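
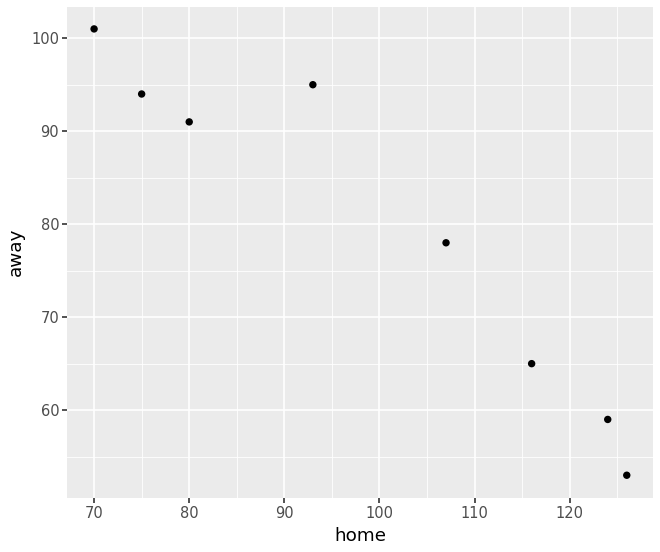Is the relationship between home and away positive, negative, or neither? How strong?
negative, strong

Points are negatively correlated; strong (|r| ≈ 1.0).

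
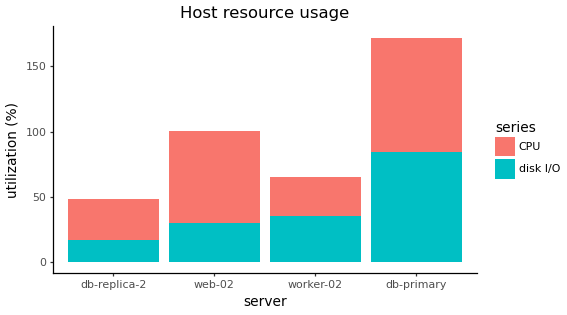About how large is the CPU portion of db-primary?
CPU top ≈ 180, bottom ≈ 80; segment ≈ 100.

≈ 100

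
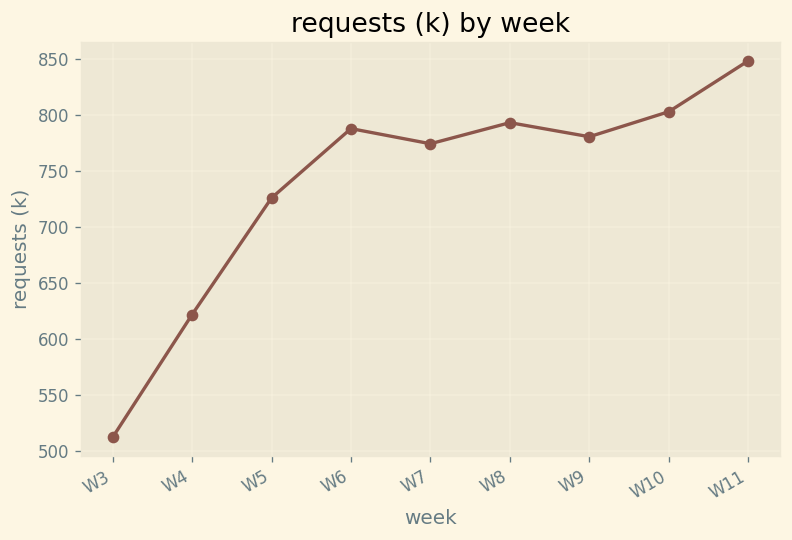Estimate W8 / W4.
≈ 1.33×

W8 ≈ 800, W4 ≈ 600; 800/600 ≈ 1.33.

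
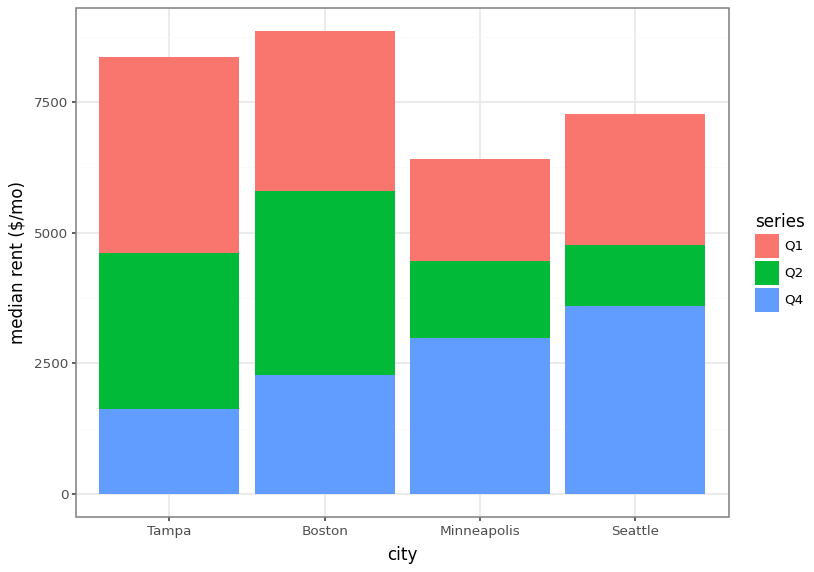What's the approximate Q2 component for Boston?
≈ 4000

Q2 top ≈ 6000, bottom ≈ 2000; segment ≈ 4000.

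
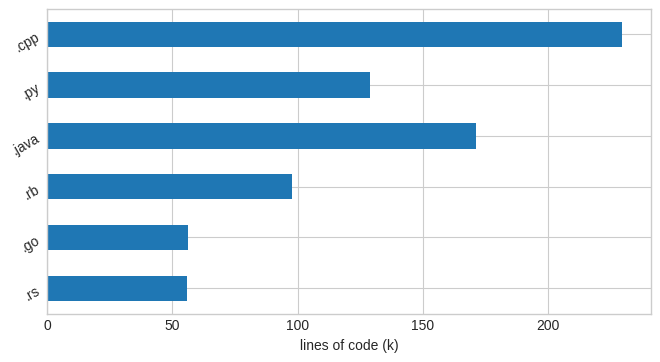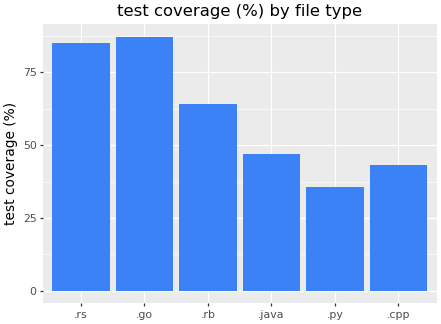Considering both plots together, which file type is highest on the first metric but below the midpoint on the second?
Chart 2 median test coverage (%) ≈ 60; below-median file types: .java, .py, .cpp. Among those, .cpp has the highest lines of code (k) (≈ 225).

.cpp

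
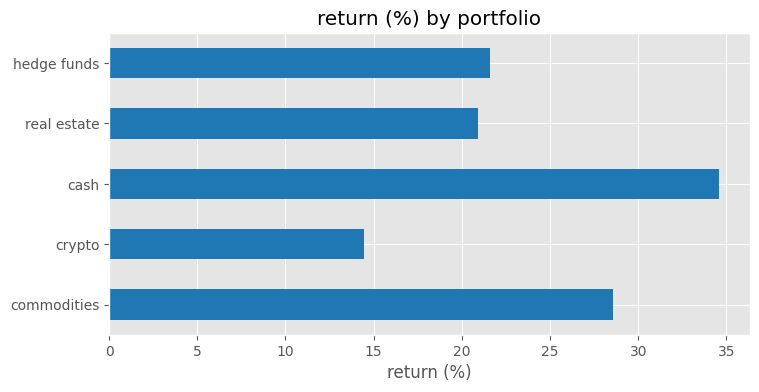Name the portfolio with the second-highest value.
commodities

Top 3: cash ≈ 35, commodities ≈ 30, hedge funds ≈ 20.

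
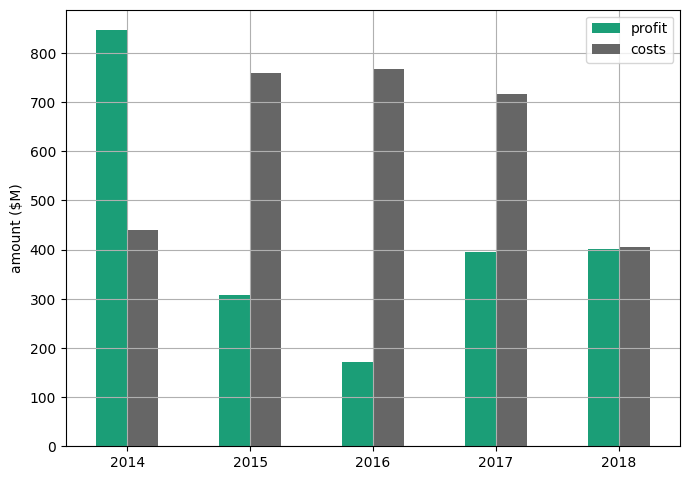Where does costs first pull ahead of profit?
2014: costs ≈ 400 vs profit ≈ 800 (not yet); 2015: costs ≈ 800 vs profit ≈ 300 (first crossover).

2015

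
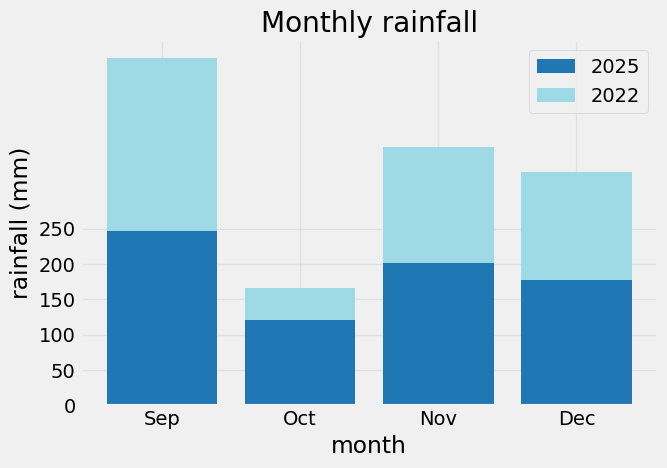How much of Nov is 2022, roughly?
≈ 150

2022 top ≈ 350, bottom ≈ 200; segment ≈ 150.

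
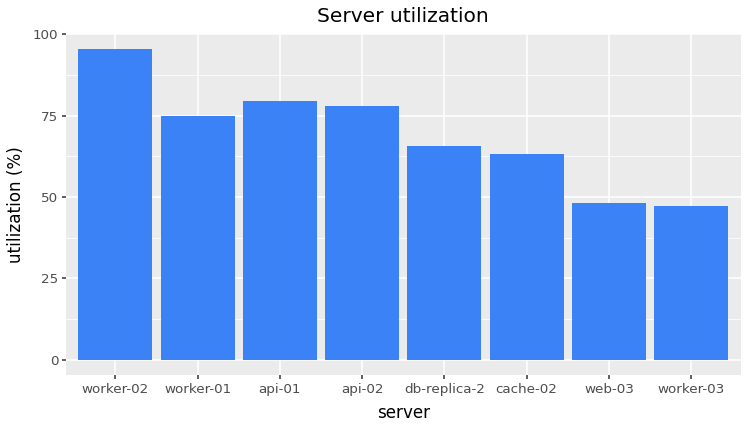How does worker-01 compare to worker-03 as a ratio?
worker-01 ≈ 70, worker-03 ≈ 50; 70/50 ≈ 1.4.

≈ 1.4×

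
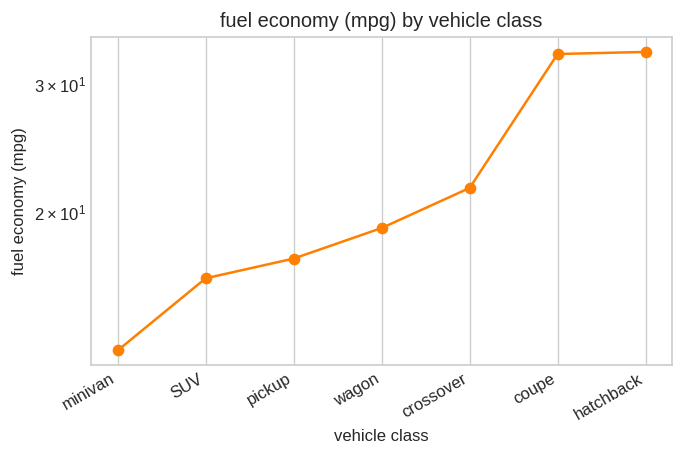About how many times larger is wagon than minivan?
wagon ≈ 18, minivan ≈ 12; 18/12 ≈ 1.5.

≈ 1.5×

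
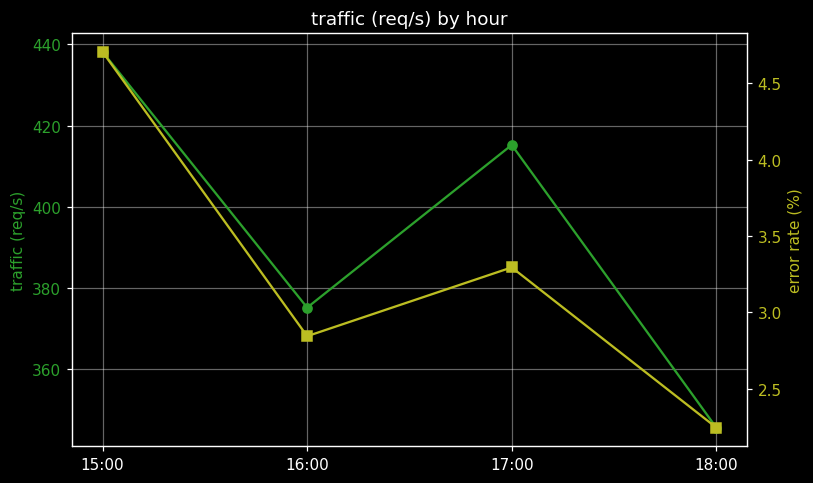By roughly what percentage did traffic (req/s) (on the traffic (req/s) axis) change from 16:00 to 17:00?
≈ +10.5%

16:00 ≈ 380, 17:00 ≈ 420; (420 − 380) / 380 ≈ +10.5%.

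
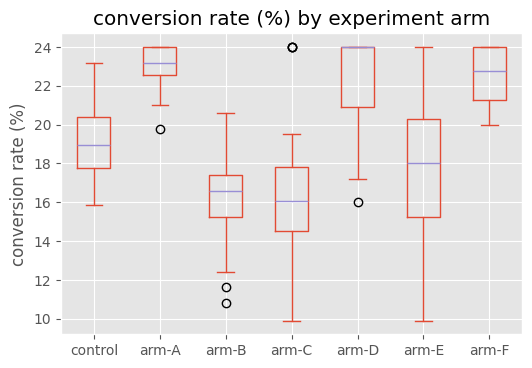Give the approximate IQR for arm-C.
≈ 3

Q3 ≈ 18, Q1 ≈ 15; IQR ≈ 3.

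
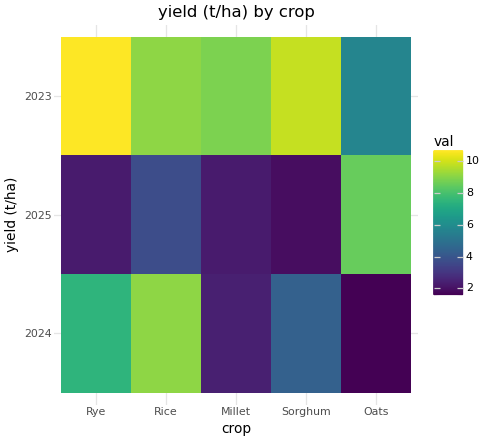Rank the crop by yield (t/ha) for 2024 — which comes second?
Top 3 for 2024: Rice ≈ 9, Rye ≈ 7, Sorghum ≈ 4.

Rye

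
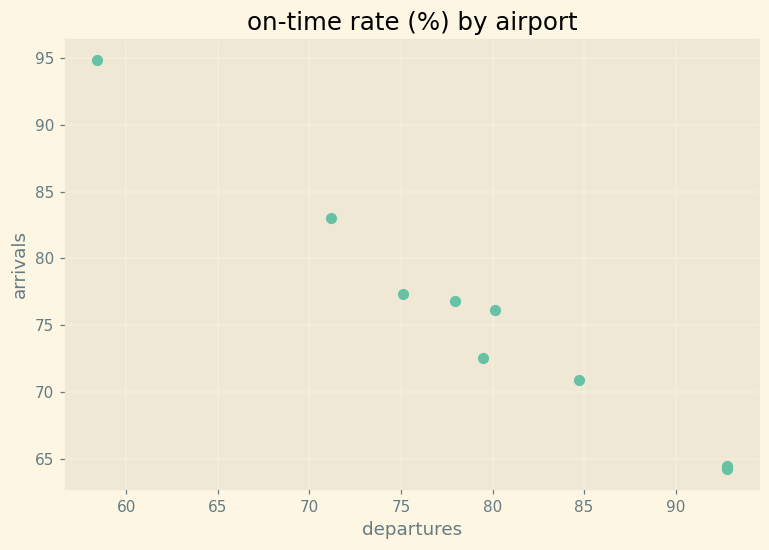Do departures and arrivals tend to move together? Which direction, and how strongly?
negative, strong

Points are negatively correlated; strong (|r| ≈ 1.0).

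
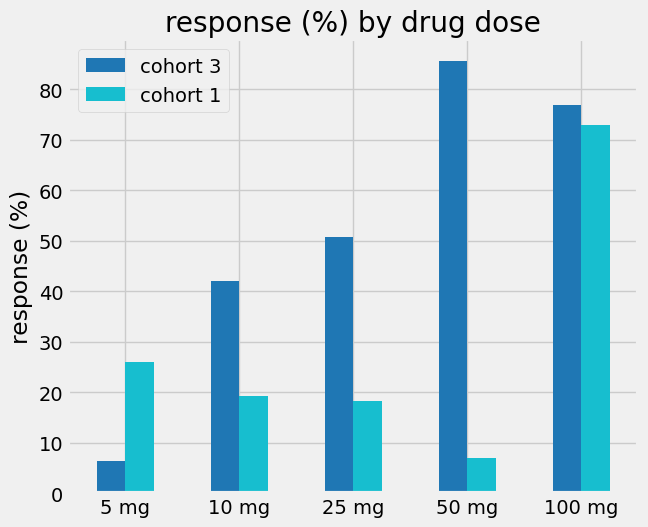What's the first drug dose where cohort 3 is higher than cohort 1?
10 mg

5 mg: cohort 3 ≈ 10 vs cohort 1 ≈ 30 (not yet); 10 mg: cohort 3 ≈ 40 vs cohort 1 ≈ 20 (first crossover).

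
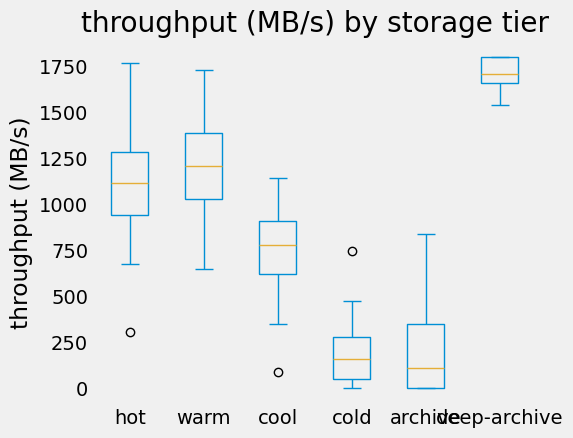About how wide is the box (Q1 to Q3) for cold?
Q3 ≈ 200, Q1 ≈ 0; IQR ≈ 200.

≈ 200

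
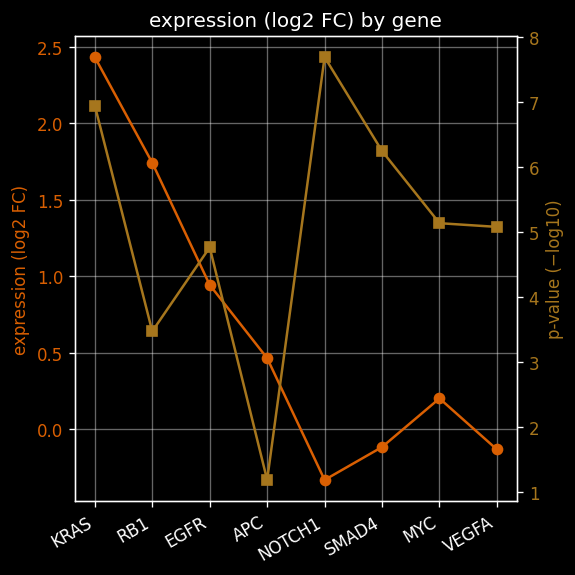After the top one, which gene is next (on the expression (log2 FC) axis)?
Top 3 (on the expression (log2 FC) axis): KRAS ≈ 2.5, RB1 ≈ 1.5, EGFR ≈ 1.0.

RB1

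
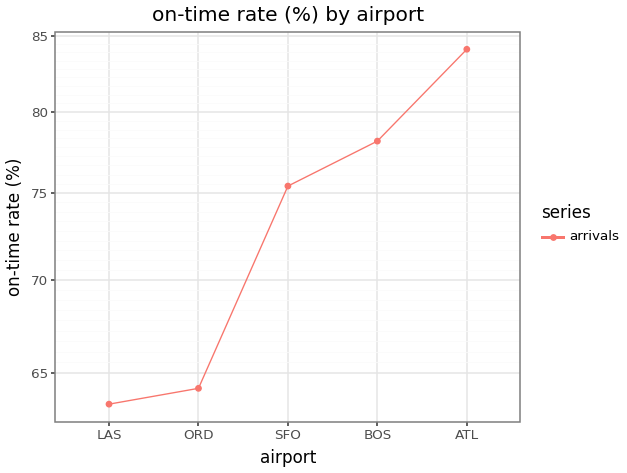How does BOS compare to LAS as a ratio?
≈ 1.22×

BOS ≈ 78, LAS ≈ 64; 78/64 ≈ 1.22.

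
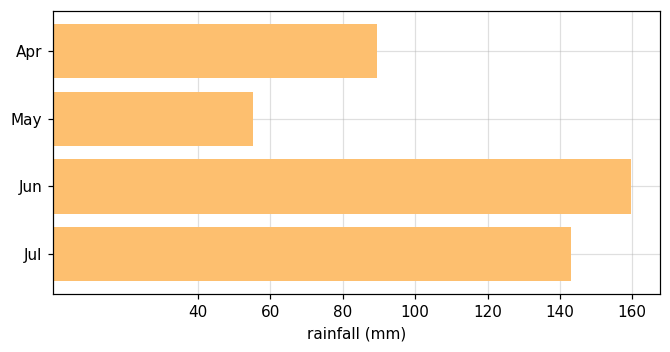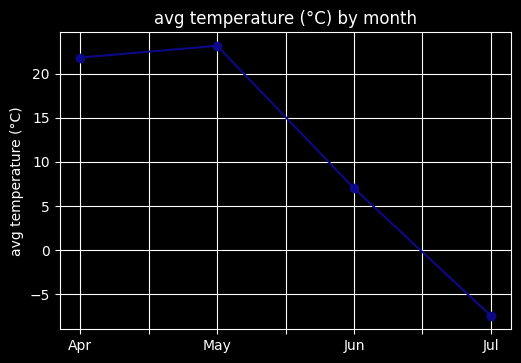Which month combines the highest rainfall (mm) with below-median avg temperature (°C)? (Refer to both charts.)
Jun

Chart 2 median avg temperature (°C) ≈ 15; below-median months: Jun, Jul. Among those, Jun has the highest rainfall (mm) (≈ 160).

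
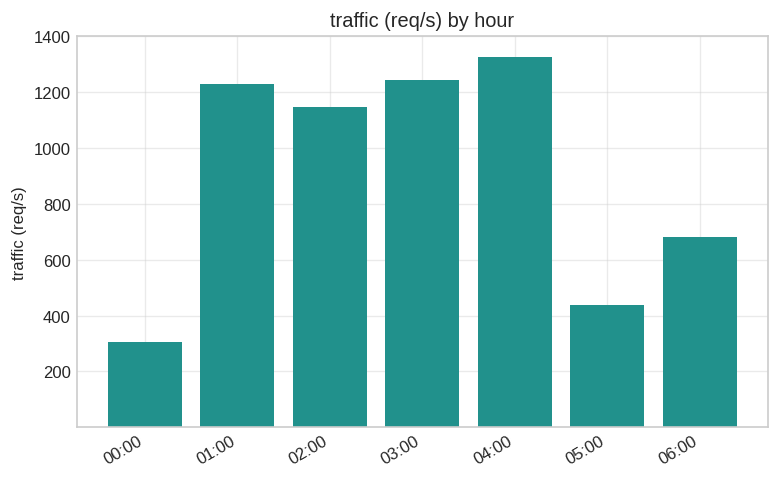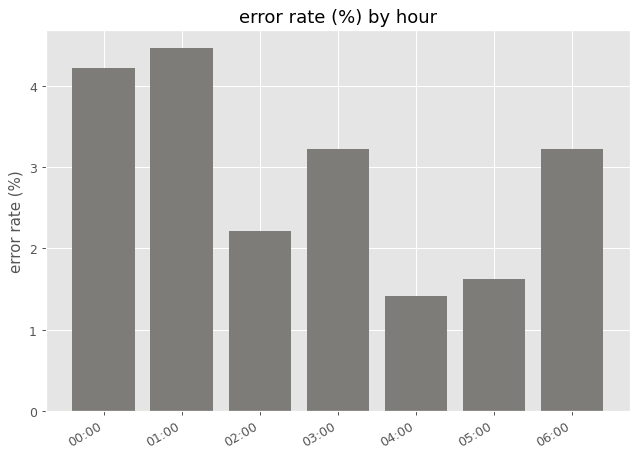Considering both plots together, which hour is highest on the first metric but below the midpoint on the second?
04:00

Chart 2 median error rate (%) ≈ 3; below-median hours: 02:00, 04:00, 05:00. Among those, 04:00 has the highest traffic (req/s) (≈ 1400).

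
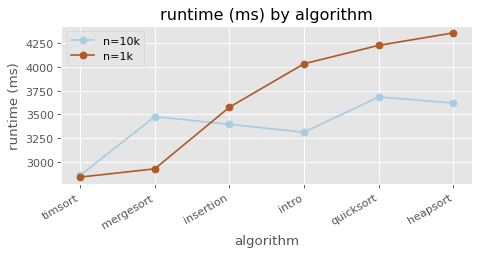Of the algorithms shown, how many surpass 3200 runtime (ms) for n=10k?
Above 3200: mergesort, insertion, intro, quicksort, heapsort.

5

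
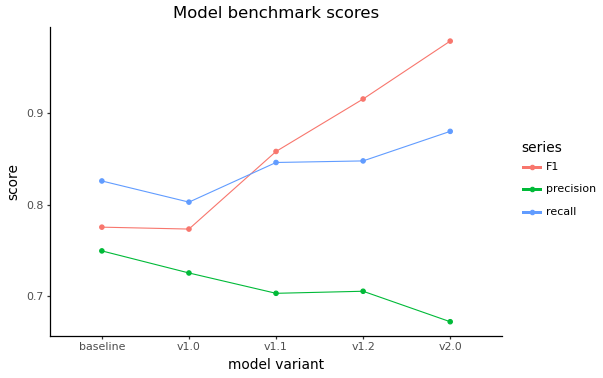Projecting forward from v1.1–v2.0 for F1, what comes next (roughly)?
Last three: 0.85, 0.90, 1.00 → slope ≈ 0.075/step → next ≈ 1.075.

≈ 1.075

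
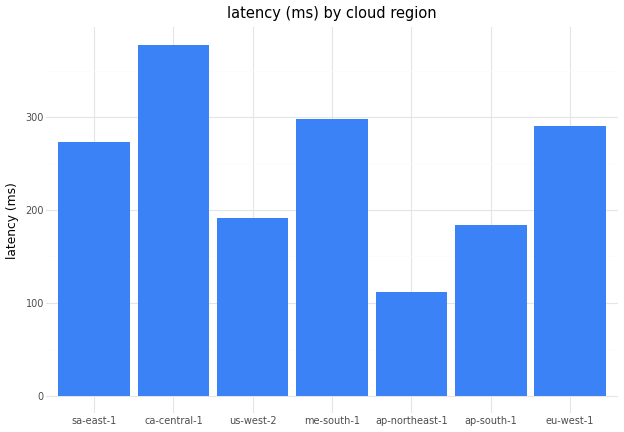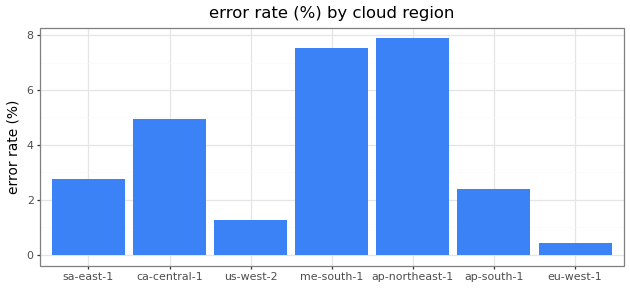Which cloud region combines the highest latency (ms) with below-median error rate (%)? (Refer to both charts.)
eu-west-1

Chart 2 median error rate (%) ≈ 3; below-median cloud regions: us-west-2, ap-south-1, eu-west-1. Among those, eu-west-1 has the highest latency (ms) (≈ 300).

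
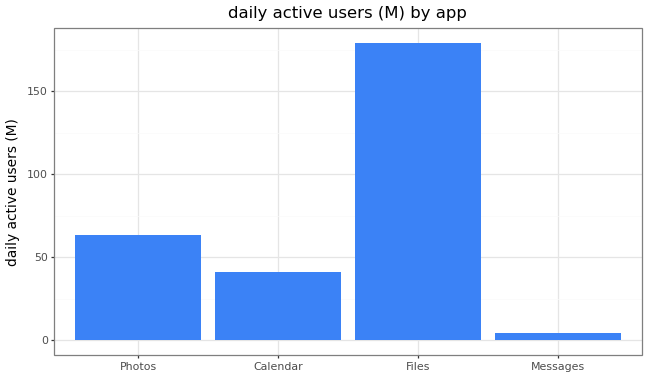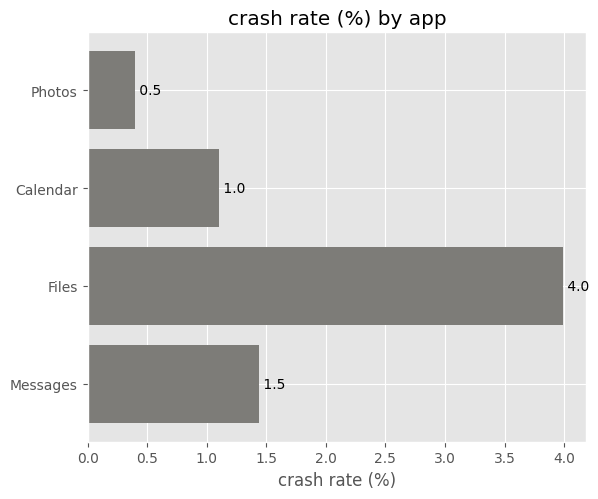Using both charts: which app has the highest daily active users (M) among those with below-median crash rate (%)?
Photos

Chart 2 median crash rate (%) ≈ 1.5; below-median apps: Photos, Calendar. Among those, Photos has the highest daily active users (M) (≈ 60).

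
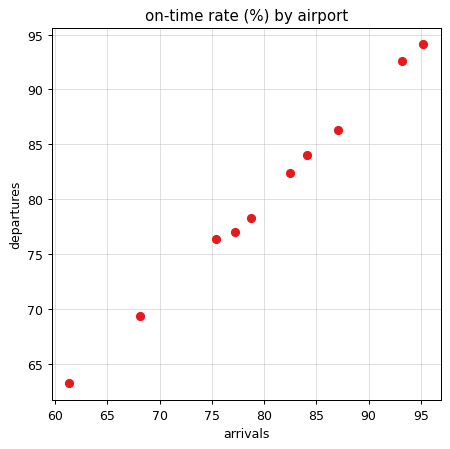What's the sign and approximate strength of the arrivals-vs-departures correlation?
positive, strong

Points are positively correlated; strong (|r| ≈ 1.0).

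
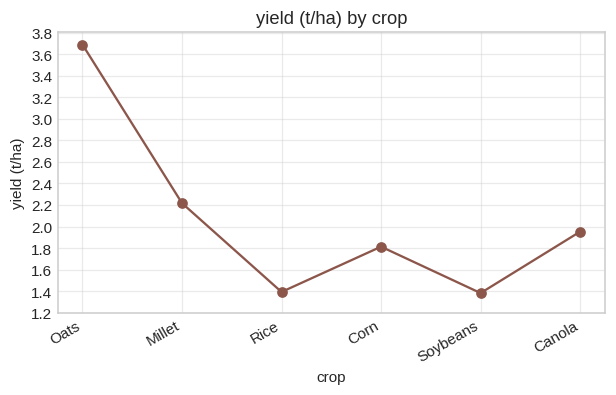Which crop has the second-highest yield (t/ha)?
Top 3: Oats ≈ 3.6, Millet ≈ 2.2, Canola ≈ 2.0.

Millet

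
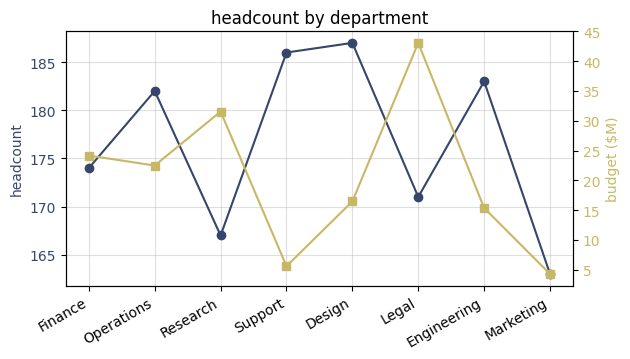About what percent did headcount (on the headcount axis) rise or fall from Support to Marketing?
Support ≈ 186, Marketing ≈ 164; (164 − 186) / 186 ≈ -11.8%.

≈ -11.8%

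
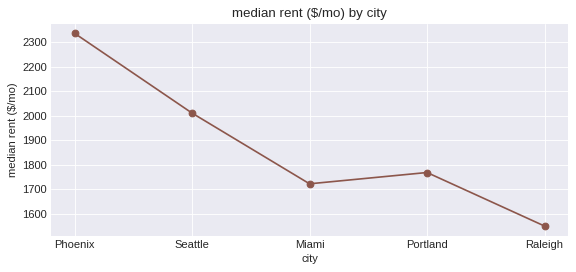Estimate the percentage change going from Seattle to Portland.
Seattle ≈ 2000, Portland ≈ 1800; (1800 − 2000) / 2000 ≈ -10%.

≈ -10%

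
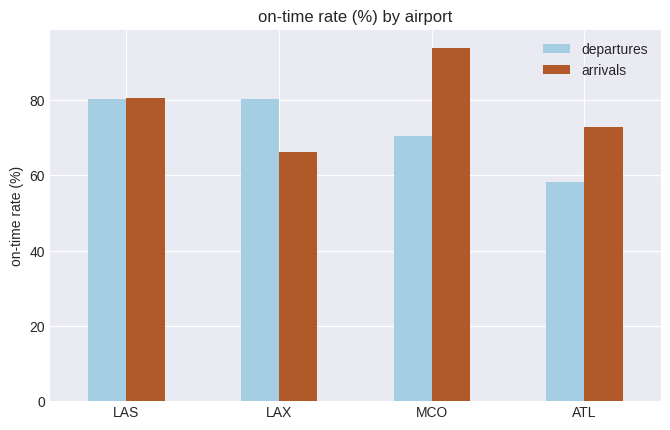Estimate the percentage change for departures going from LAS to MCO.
≈ -12.5%

LAS ≈ 80, MCO ≈ 70; (70 − 80) / 80 ≈ -12.5%.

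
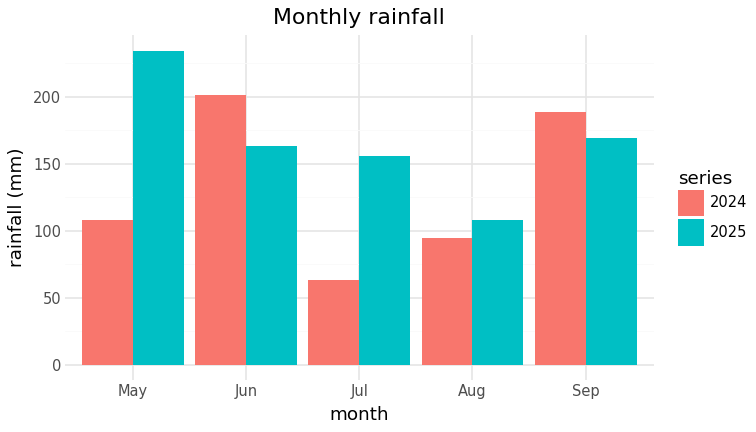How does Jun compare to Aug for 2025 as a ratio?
≈ 1.6×

Jun ≈ 160, Aug ≈ 100; 160/100 ≈ 1.6.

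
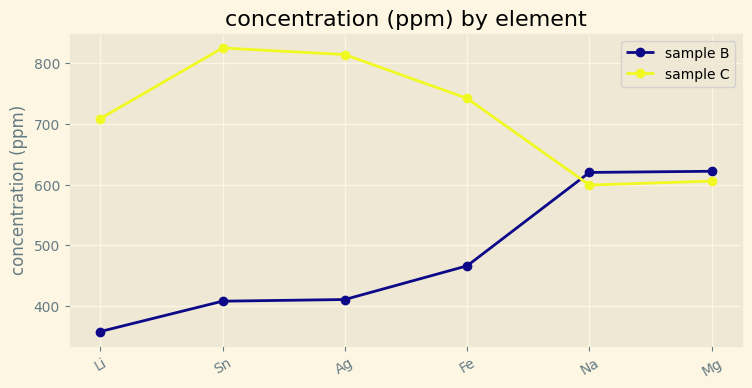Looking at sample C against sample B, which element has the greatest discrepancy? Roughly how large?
Sn: sample C ≈ 850, sample B ≈ 400 → gap ≈ 450. Next-largest (Ag) is only ≈ 400.

Sn, ≈ 450 ppm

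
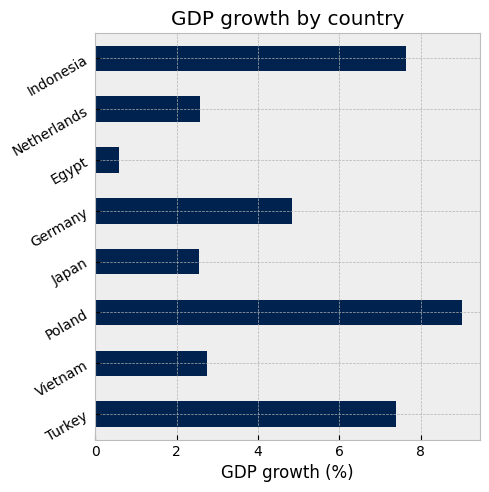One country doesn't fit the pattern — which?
Poland ≈ 9; the rest sit between ≈ 1 and ≈ 8.

Poland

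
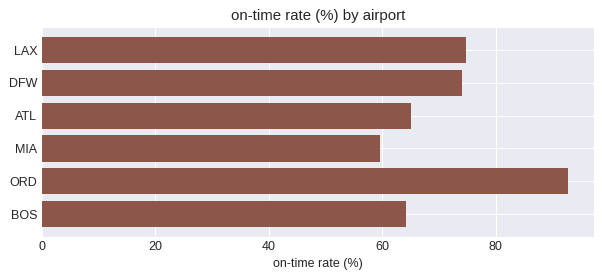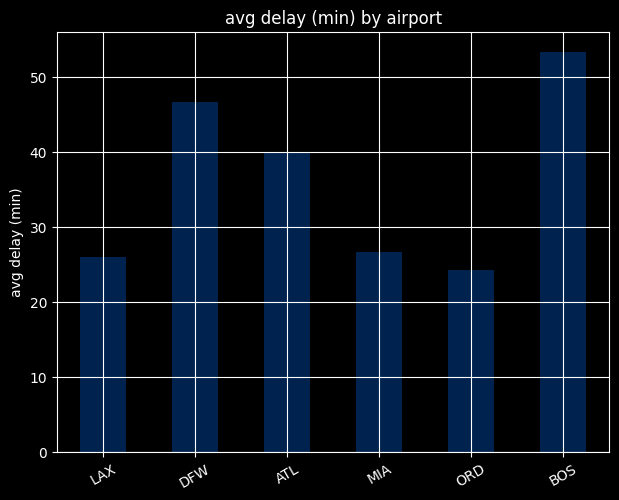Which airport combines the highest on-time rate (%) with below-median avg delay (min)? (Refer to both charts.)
Chart 2 median avg delay (min) ≈ 35; below-median airports: LAX, MIA, ORD. Among those, ORD has the highest on-time rate (%) (≈ 90).

ORD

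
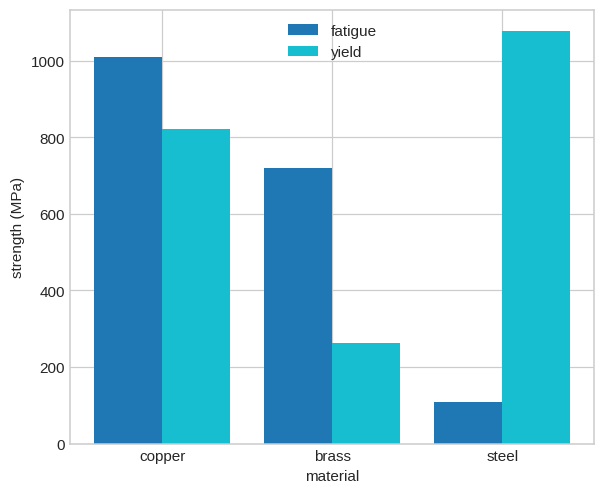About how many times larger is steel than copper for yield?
steel ≈ 1100, copper ≈ 800; 1100/800 ≈ 1.38.

≈ 1.38×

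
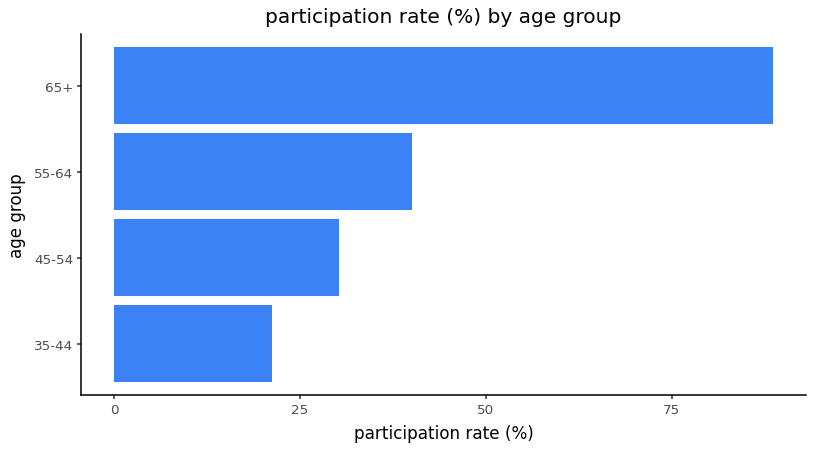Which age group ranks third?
45-54

Top 4: 65+ ≈ 90, 55-64 ≈ 40, 45-54 ≈ 30, 35-44 ≈ 20.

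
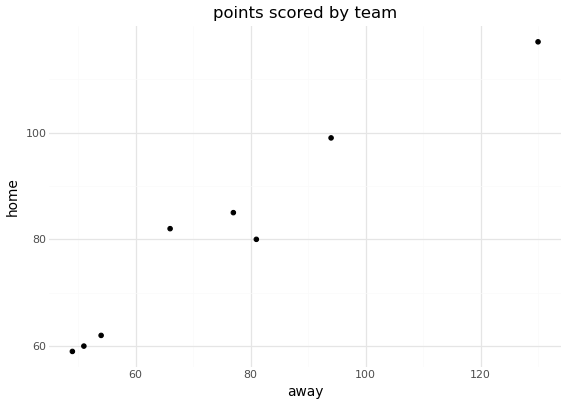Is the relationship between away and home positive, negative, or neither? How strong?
Points are positively correlated; strong (|r| ≈ 1.0).

positive, strong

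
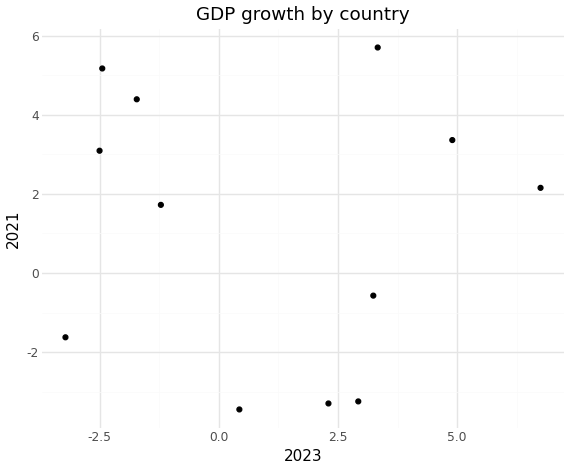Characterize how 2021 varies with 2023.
Points are roughly uncorrelated; weak (|r| ≈ 0.1).

no clear correlation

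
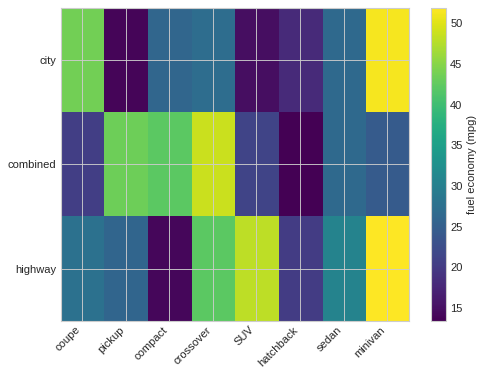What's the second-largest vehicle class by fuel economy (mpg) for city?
coupe

Top 3 for city: minivan ≈ 50, coupe ≈ 45, crossover ≈ 25.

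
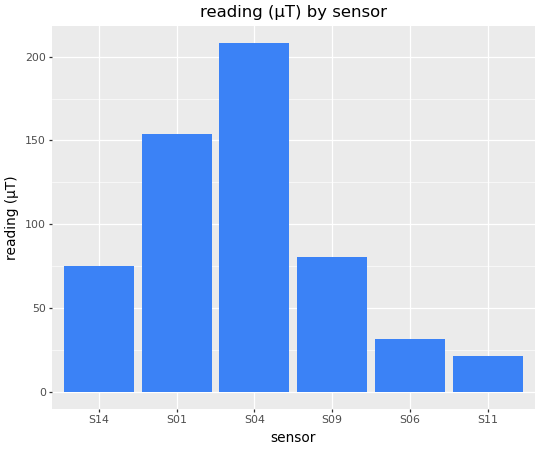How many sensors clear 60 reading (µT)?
Above 60: S14, S01, S04, S09.

4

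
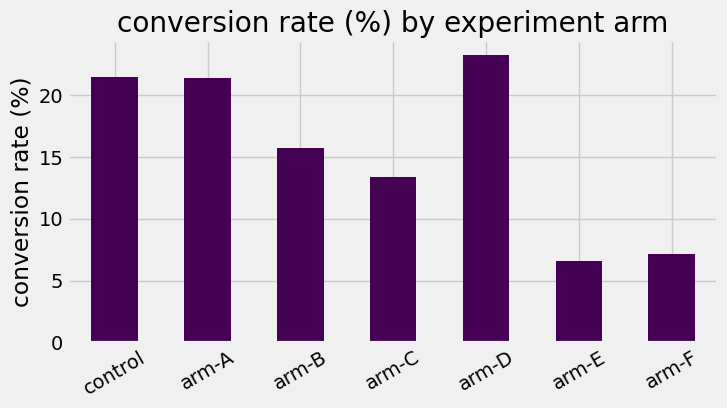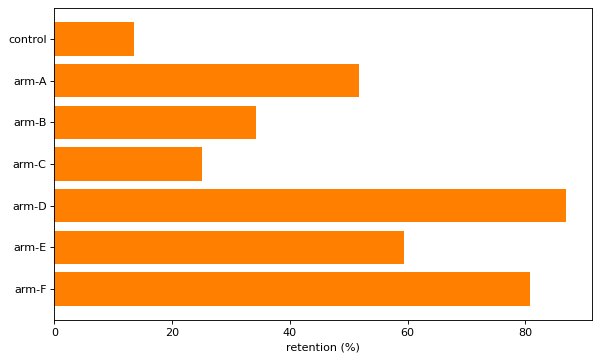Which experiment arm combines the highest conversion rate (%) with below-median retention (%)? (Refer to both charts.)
control

Chart 2 median retention (%) ≈ 50; below-median experiment arms: control, arm-B, arm-C. Among those, control has the highest conversion rate (%) (≈ 20).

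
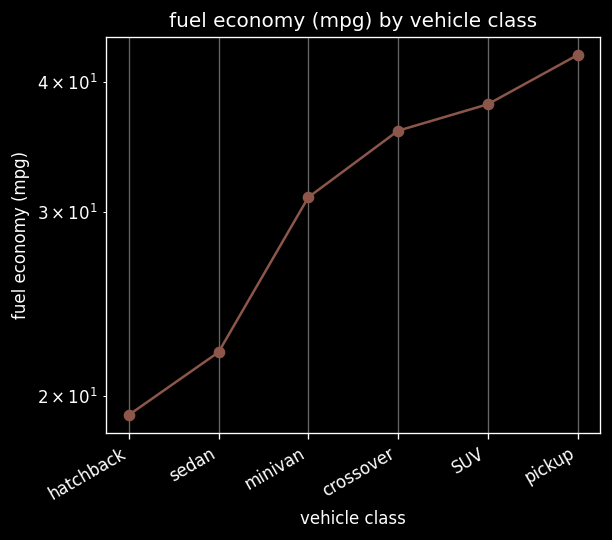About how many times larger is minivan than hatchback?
≈ 1.6×

minivan ≈ 32, hatchback ≈ 20; 32/20 ≈ 1.6.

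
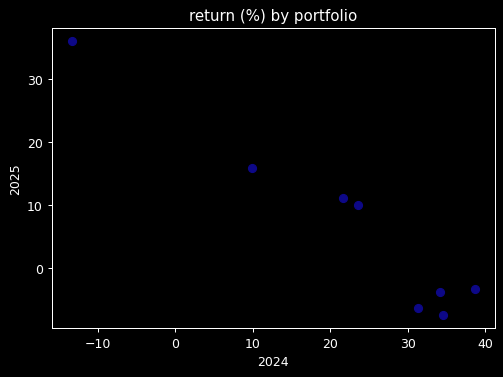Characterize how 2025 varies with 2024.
Points are negatively correlated; strong (|r| ≈ 1.0).

negative, strong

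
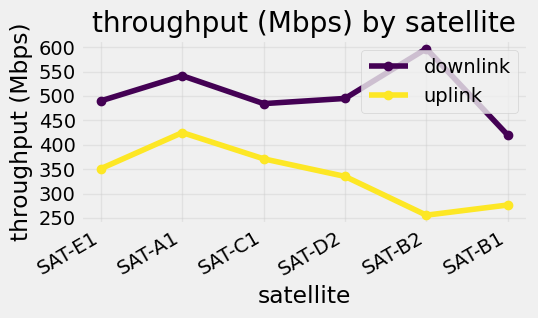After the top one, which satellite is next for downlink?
Top 3 for downlink: SAT-B2 ≈ 600, SAT-A1 ≈ 550, SAT-D2 ≈ 500.

SAT-A1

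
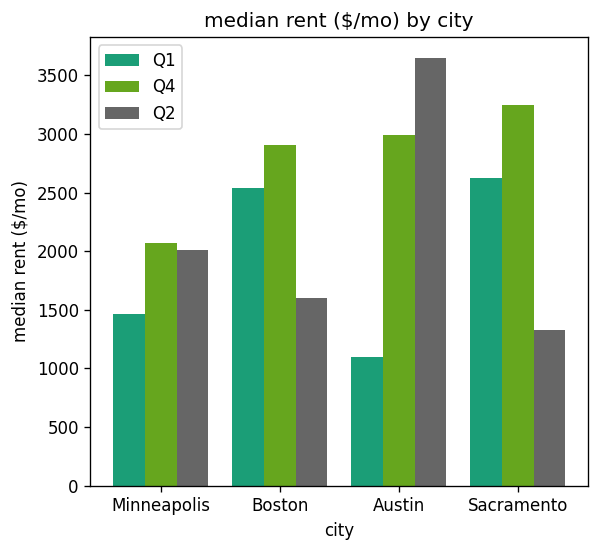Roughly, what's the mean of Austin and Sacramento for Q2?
≈ 2500

(3500 + 1500) / 2 ≈ 2500.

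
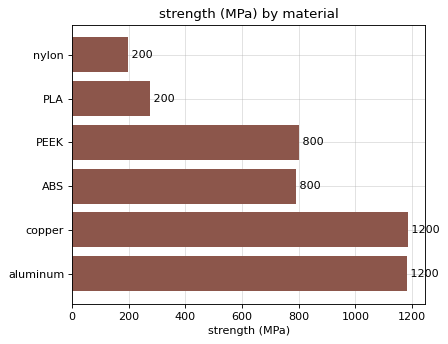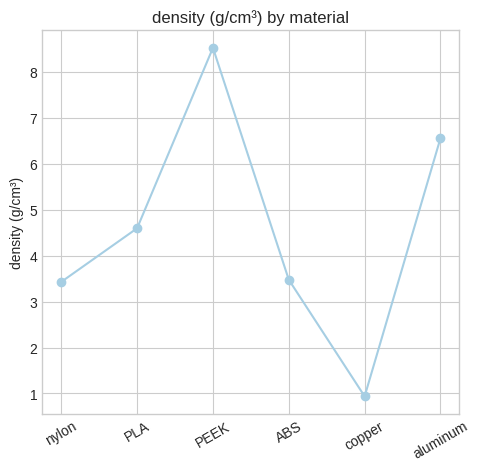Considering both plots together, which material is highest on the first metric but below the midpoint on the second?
Chart 2 median density (g/cm³) ≈ 4; below-median materials: nylon, ABS, copper. Among those, copper has the highest strength (MPa) (≈ 1200).

copper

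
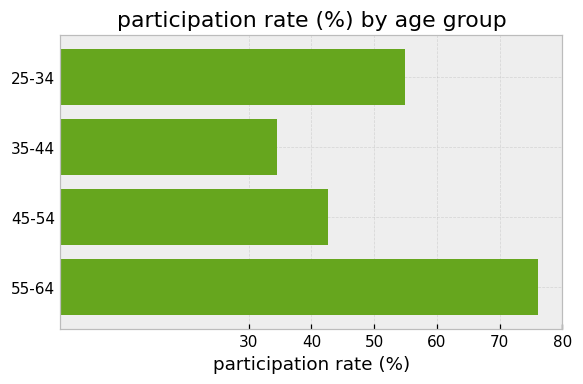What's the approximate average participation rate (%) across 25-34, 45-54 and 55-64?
≈ 57

(50 + 40 + 80) / 3 ≈ 57.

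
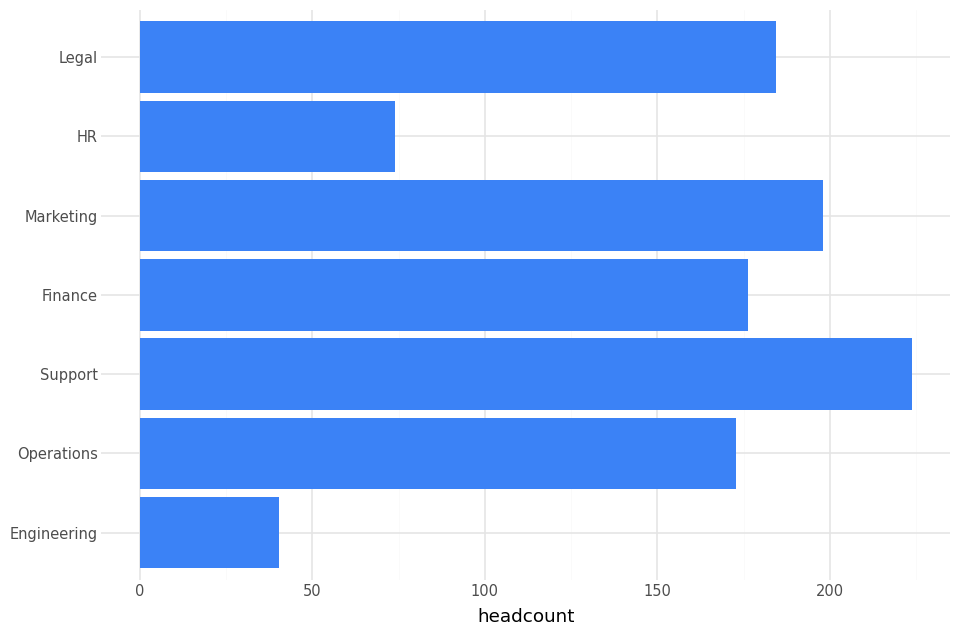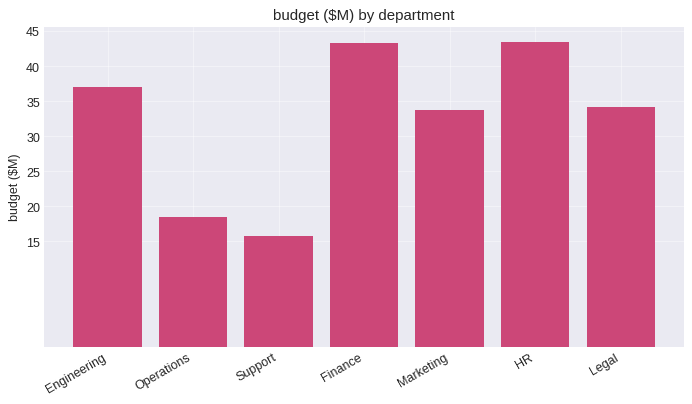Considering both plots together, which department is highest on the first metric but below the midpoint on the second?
Chart 2 median budget ($M) ≈ 35; below-median departments: Operations, Support, Marketing. Among those, Support has the highest headcount (≈ 225).

Support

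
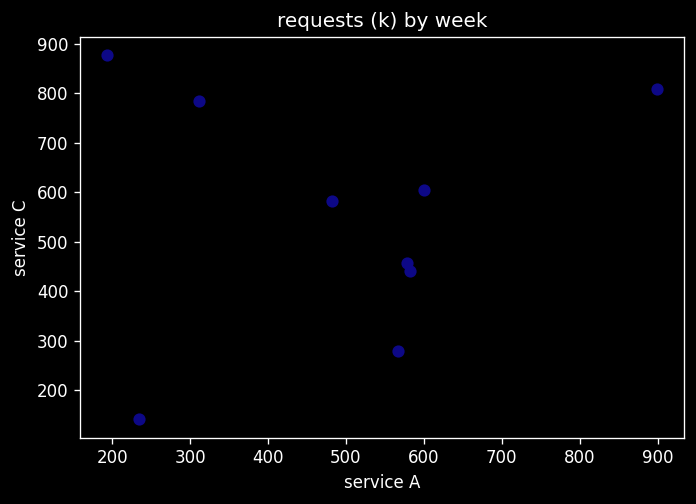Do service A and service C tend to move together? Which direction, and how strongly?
Points are roughly uncorrelated; weak (|r| ≈ 0.1).

no clear correlation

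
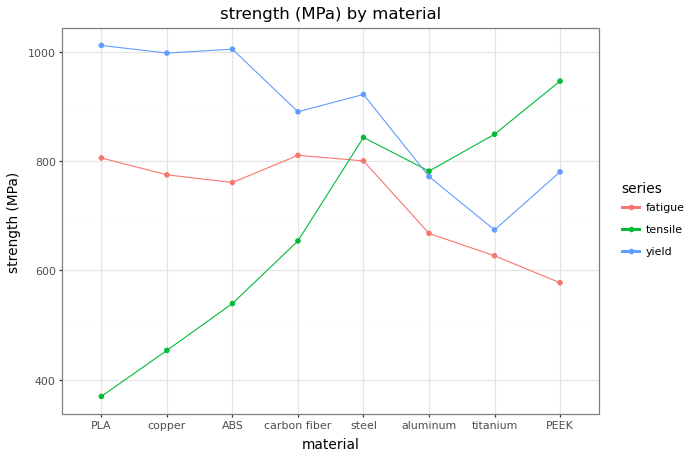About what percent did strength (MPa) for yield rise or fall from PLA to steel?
≈ -10%

PLA ≈ 1000, steel ≈ 900; (900 − 1000) / 1000 ≈ -10%.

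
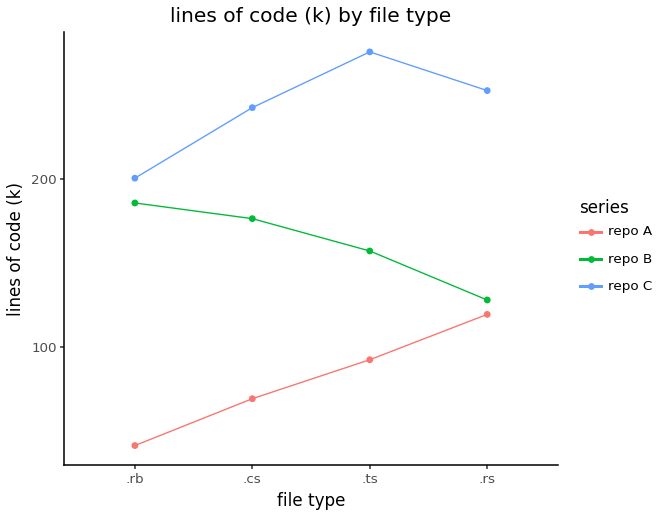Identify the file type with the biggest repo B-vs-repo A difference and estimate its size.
.rb: repo B ≈ 180, repo A ≈ 40 → gap ≈ 140. Next-largest (.cs) is only ≈ 120.

.rb, ≈ 140 k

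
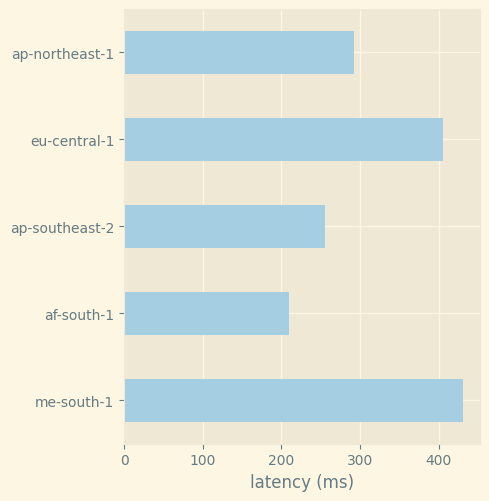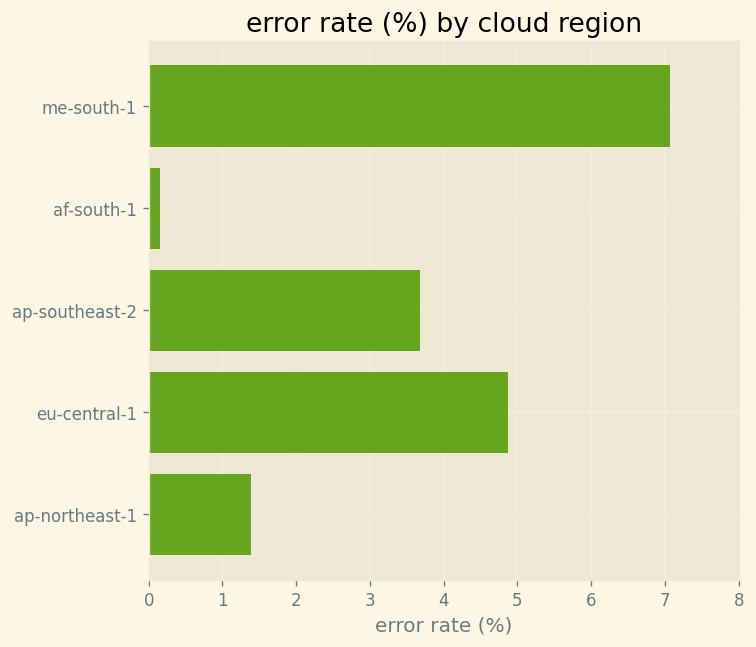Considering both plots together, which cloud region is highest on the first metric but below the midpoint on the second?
ap-northeast-1

Chart 2 median error rate (%) ≈ 4; below-median cloud regions: af-south-1, ap-northeast-1. Among those, ap-northeast-1 has the highest latency (ms) (≈ 300).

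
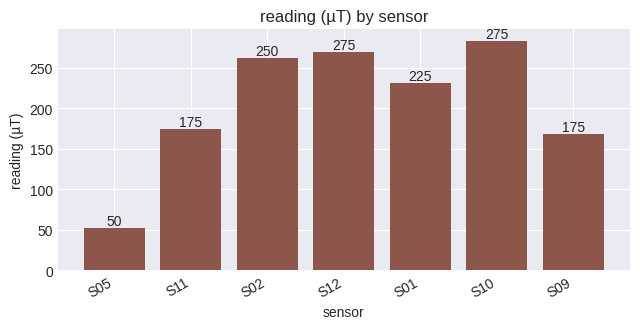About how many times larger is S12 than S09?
S12 ≈ 275, S09 ≈ 175; 275/175 ≈ 1.57.

≈ 1.57×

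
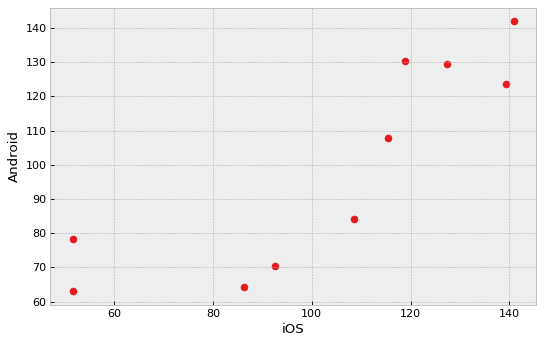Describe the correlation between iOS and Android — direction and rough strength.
Points are positively correlated; strong (|r| ≈ 0.9).

positive, strong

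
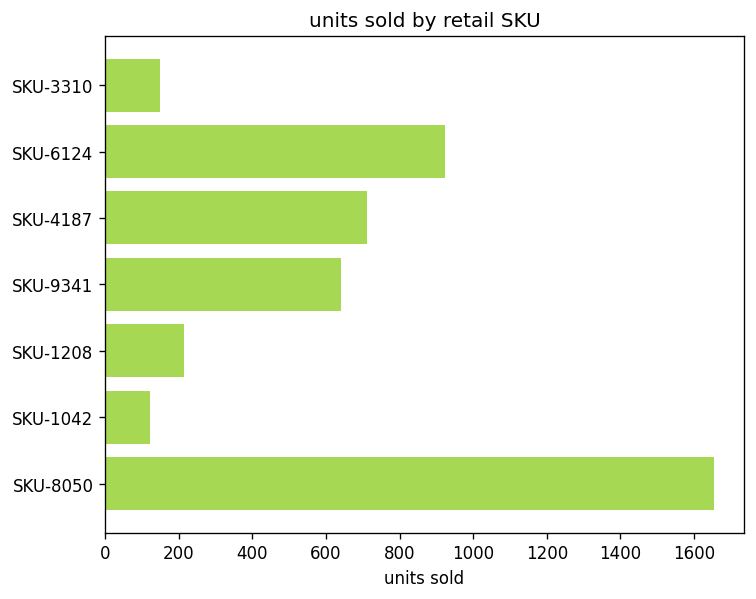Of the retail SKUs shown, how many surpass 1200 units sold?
Above 1200: SKU-8050.

1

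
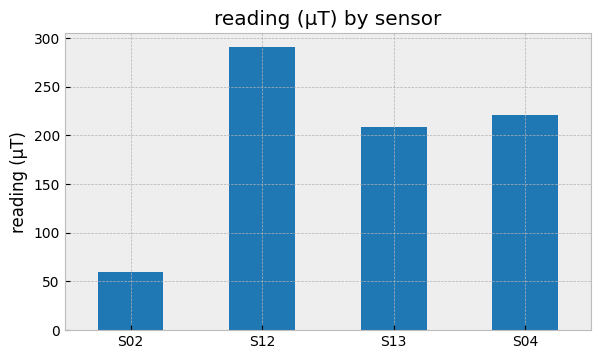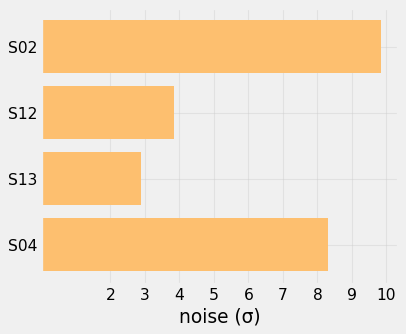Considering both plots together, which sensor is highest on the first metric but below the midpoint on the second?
S12

Chart 2 median noise (σ) ≈ 6; below-median sensors: S12, S13. Among those, S12 has the highest reading (µT) (≈ 300).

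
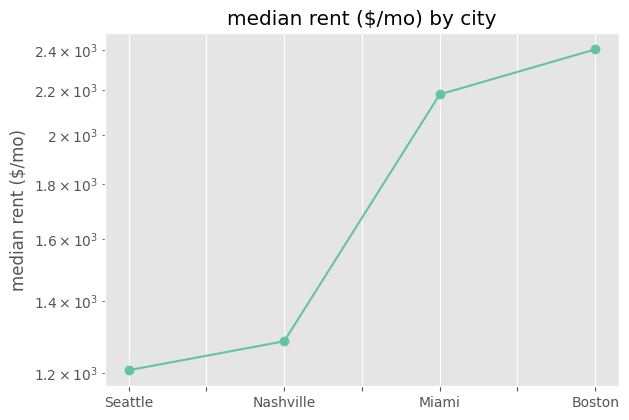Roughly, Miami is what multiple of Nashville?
Miami ≈ 2200, Nashville ≈ 1300; 2200/1300 ≈ 1.69.

≈ 1.69×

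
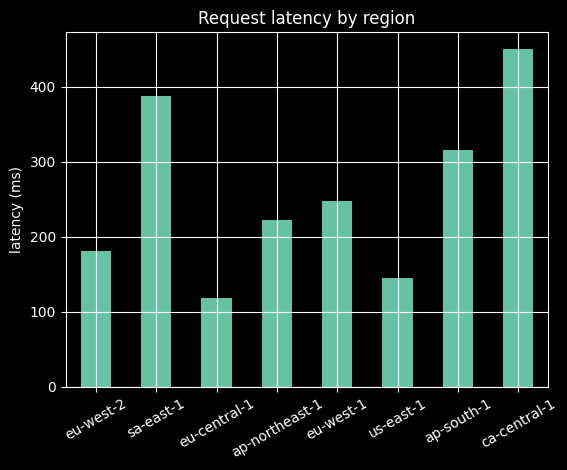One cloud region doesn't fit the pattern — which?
ca-central-1 ≈ 450; the rest sit between ≈ 100 and ≈ 400.

ca-central-1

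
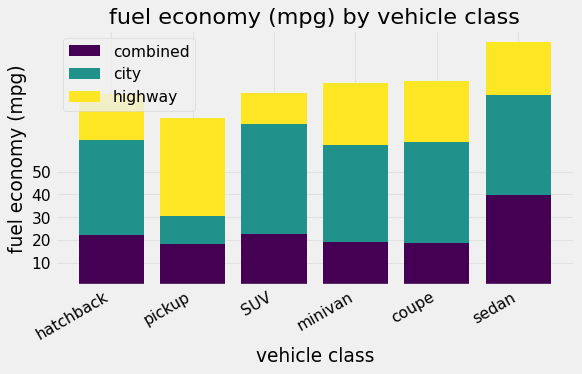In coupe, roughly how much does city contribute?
≈ 40

city top ≈ 60, bottom ≈ 20; segment ≈ 40.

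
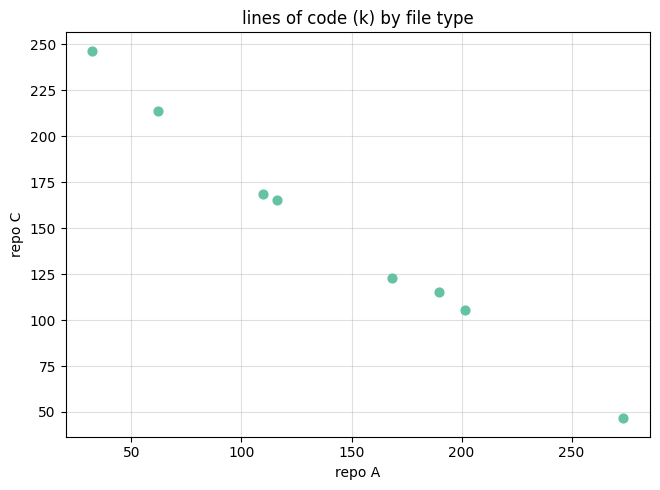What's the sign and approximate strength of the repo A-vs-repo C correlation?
Points are negatively correlated; strong (|r| ≈ 1.0).

negative, strong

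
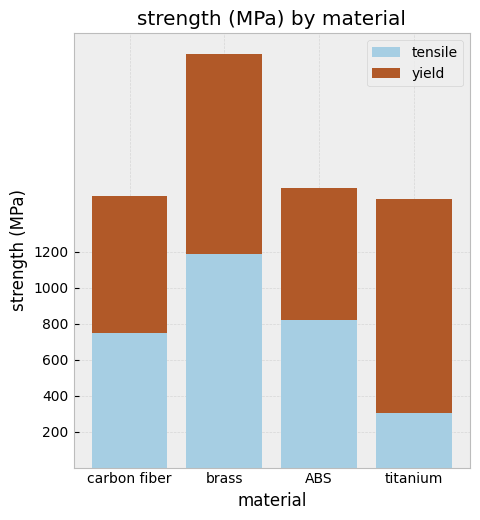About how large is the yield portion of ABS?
≈ 800

yield top ≈ 1600, bottom ≈ 800; segment ≈ 800.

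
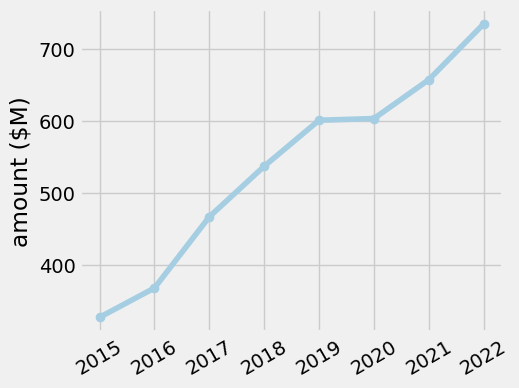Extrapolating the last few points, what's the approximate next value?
Last three: 600, 650, 750 → slope ≈ 75/step → next ≈ 825.

≈ 825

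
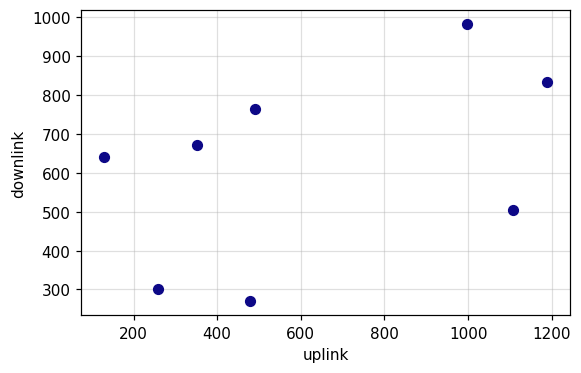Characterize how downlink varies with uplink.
Points are positively correlated; moderate (|r| ≈ 0.5).

positive, moderate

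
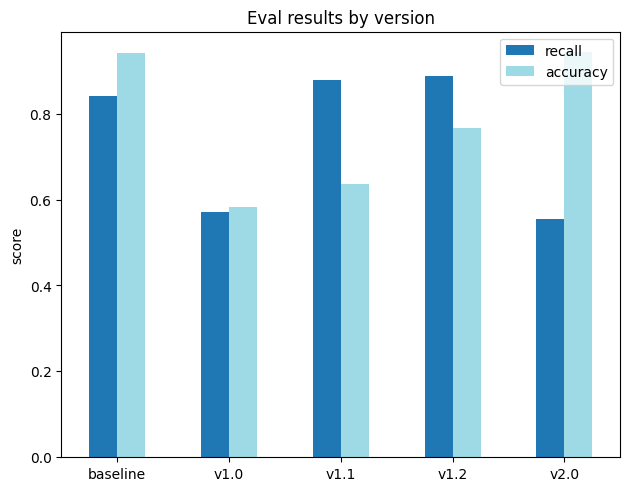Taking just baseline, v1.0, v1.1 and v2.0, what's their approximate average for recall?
(0.8 + 0.6 + 0.9 + 0.6) / 4 ≈ 0.73.

≈ 0.73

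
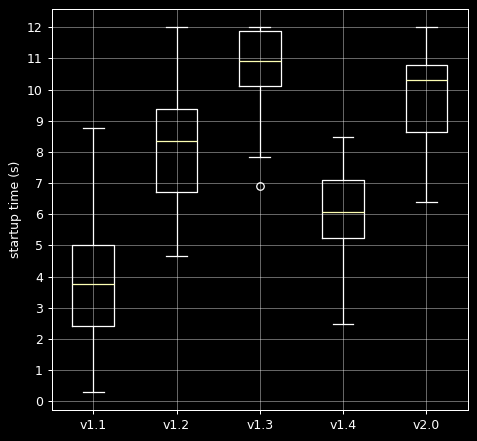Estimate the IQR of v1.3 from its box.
≈ 2

Q3 ≈ 12, Q1 ≈ 10; IQR ≈ 2.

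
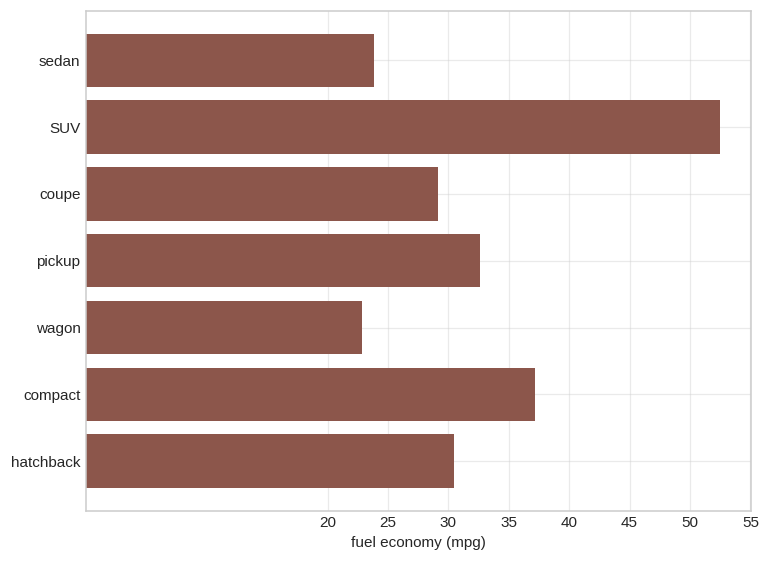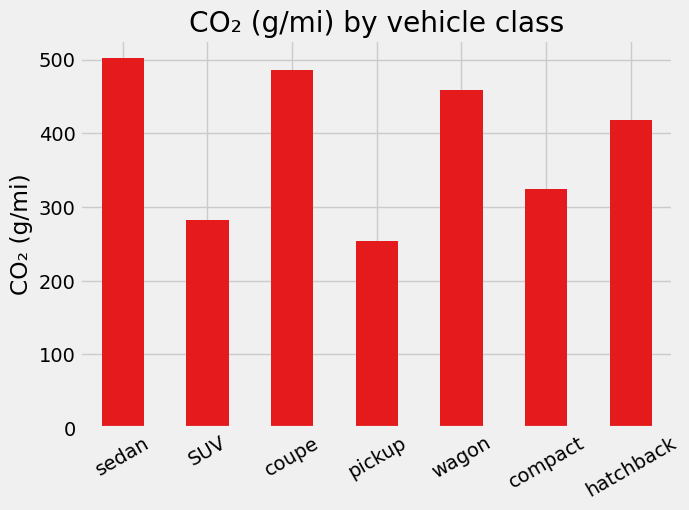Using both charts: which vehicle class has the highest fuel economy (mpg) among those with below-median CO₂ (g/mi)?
Chart 2 median CO₂ (g/mi) ≈ 400; below-median vehicle classes: SUV, pickup, compact. Among those, SUV has the highest fuel economy (mpg) (≈ 50).

SUV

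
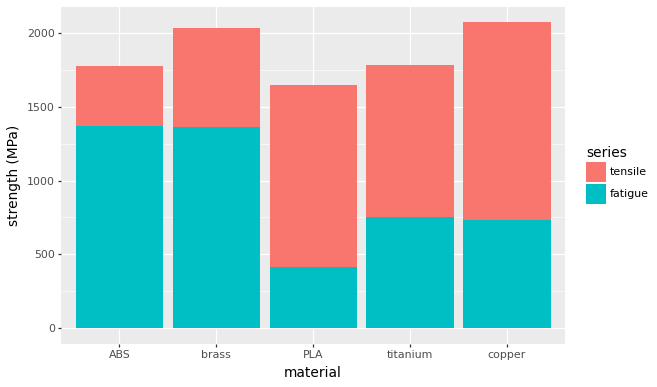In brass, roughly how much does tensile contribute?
≈ 600

tensile top ≈ 2000, bottom ≈ 1400; segment ≈ 600.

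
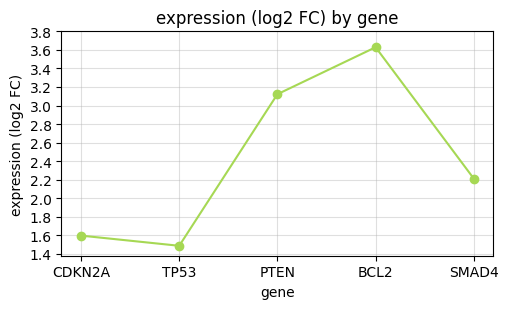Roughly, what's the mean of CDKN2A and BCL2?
≈ 2.6

(1.6 + 3.6) / 2 ≈ 2.6.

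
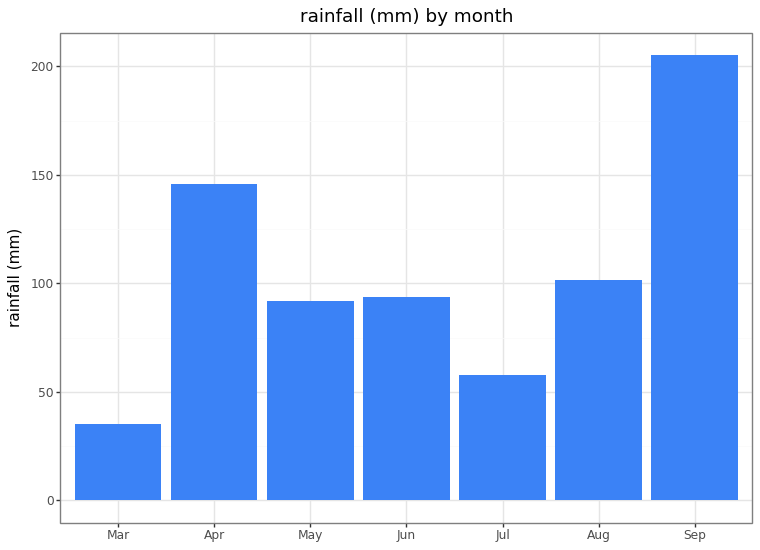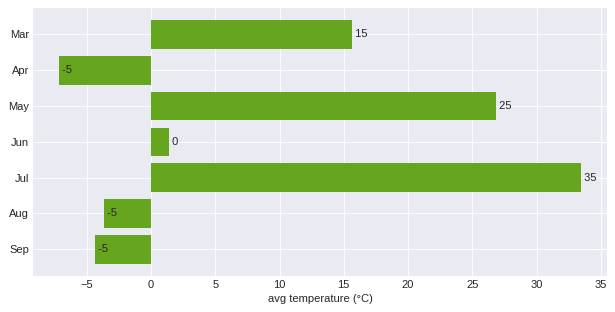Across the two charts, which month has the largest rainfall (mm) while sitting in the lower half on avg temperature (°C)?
Chart 2 median avg temperature (°C) ≈ 0; below-median months: Apr, Aug, Sep. Among those, Sep has the highest rainfall (mm) (≈ 200).

Sep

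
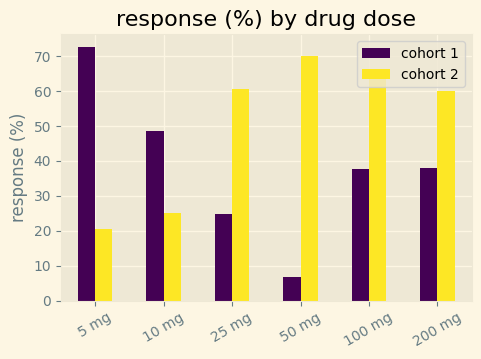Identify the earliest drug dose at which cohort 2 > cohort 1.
10 mg: cohort 2 ≈ 30 vs cohort 1 ≈ 50 (not yet); 25 mg: cohort 2 ≈ 60 vs cohort 1 ≈ 20 (first crossover).

25 mg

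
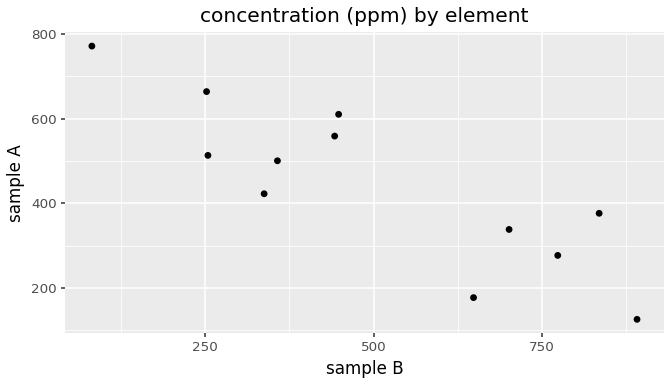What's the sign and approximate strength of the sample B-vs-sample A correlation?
Points are negatively correlated; strong (|r| ≈ 0.9).

negative, strong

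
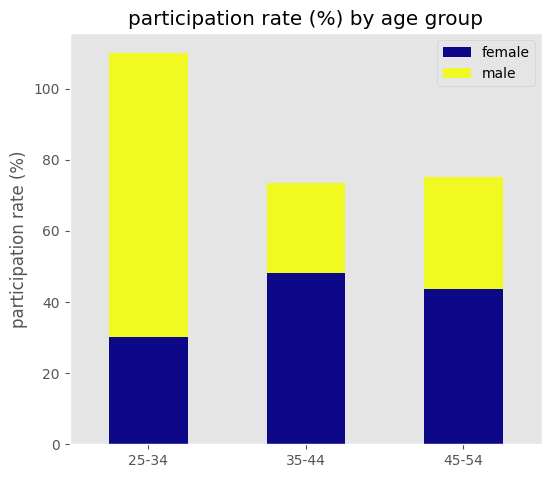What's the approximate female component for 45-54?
female top ≈ 40, bottom ≈ 0; segment ≈ 40.

≈ 40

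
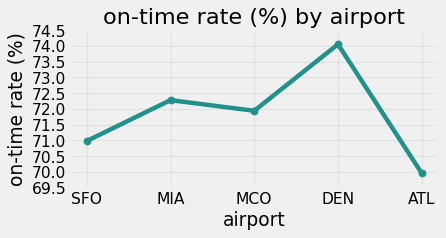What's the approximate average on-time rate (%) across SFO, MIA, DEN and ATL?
(71.0 + 72.5 + 74.0 + 70.0) / 4 ≈ 71.88.

≈ 71.88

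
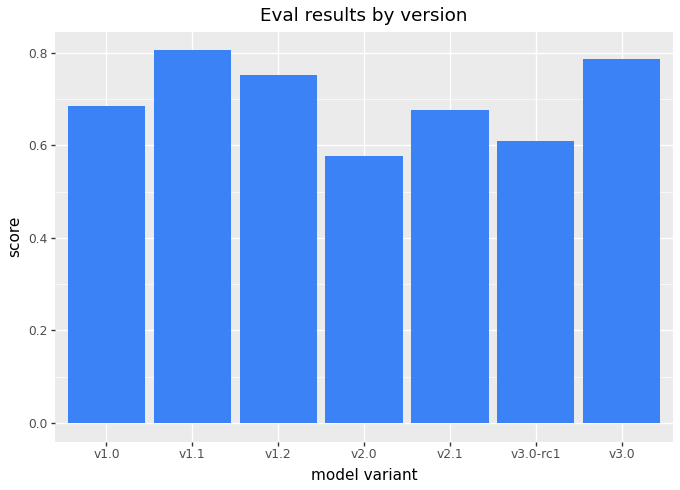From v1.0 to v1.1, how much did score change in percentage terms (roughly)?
v1.0 ≈ 0.7, v1.1 ≈ 0.8; (0.8 − 0.7) / 0.7 ≈ +14.3%.

≈ +14.3%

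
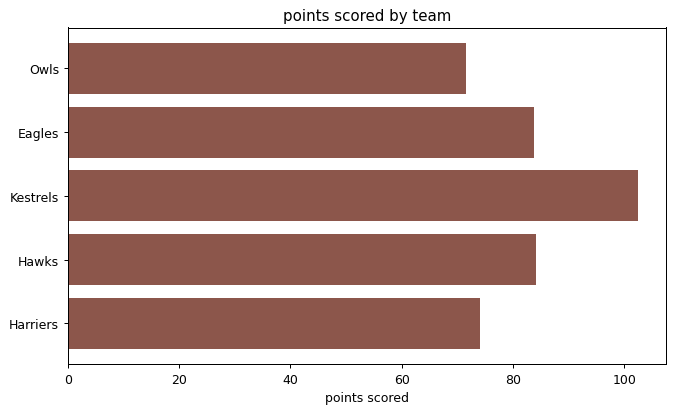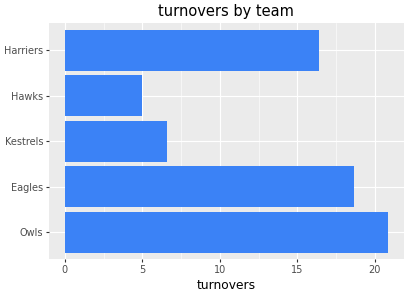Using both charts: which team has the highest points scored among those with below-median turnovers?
Chart 2 median turnovers ≈ 16; below-median teams: Kestrels, Hawks. Among those, Kestrels has the highest points scored (≈ 100).

Kestrels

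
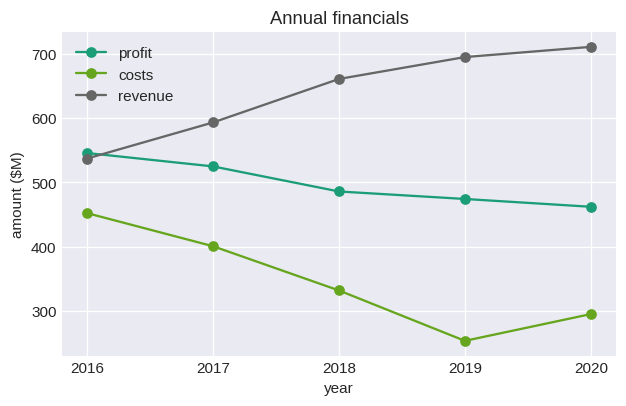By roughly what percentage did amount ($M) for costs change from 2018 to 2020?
≈ -14.3%

2018 ≈ 350, 2020 ≈ 300; (300 − 350) / 350 ≈ -14.3%.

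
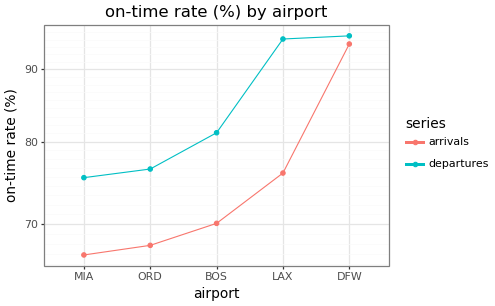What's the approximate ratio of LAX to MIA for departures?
LAX ≈ 95, MIA ≈ 75; 95/75 ≈ 1.27.

≈ 1.27×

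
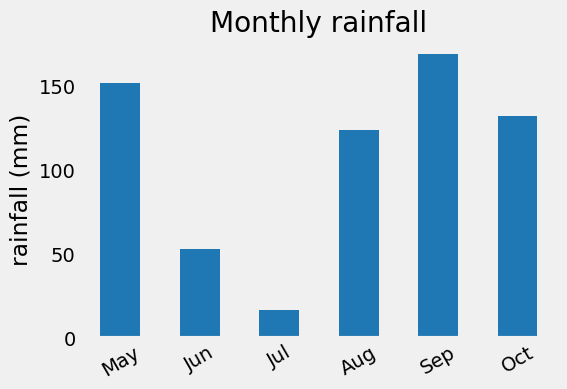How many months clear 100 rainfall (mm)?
Above 100: May, Aug, Sep, Oct.

4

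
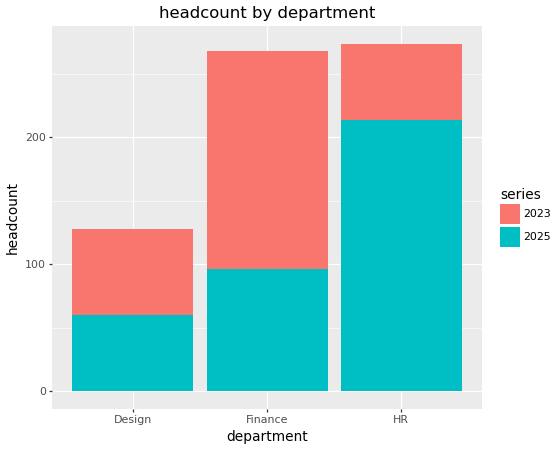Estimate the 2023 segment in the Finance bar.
≈ 175

2023 top ≈ 275, bottom ≈ 100; segment ≈ 175.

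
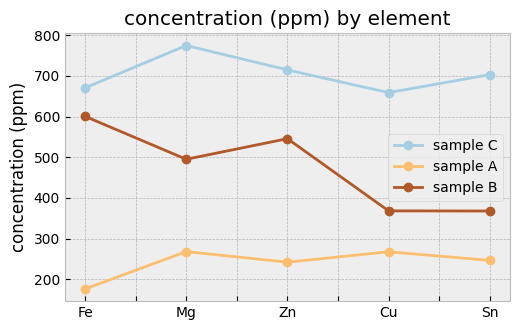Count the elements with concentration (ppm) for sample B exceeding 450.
Above 450: Fe, Mg, Zn.

3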